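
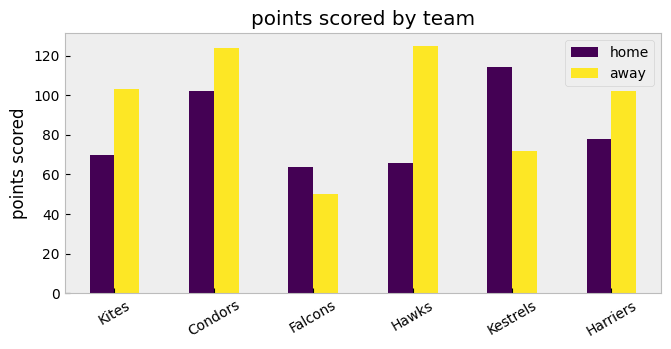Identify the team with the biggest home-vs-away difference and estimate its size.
Hawks: home ≈ 60, away ≈ 120 → gap ≈ 60. Next-largest (Kestrels) is only ≈ 40.

Hawks, ≈ 60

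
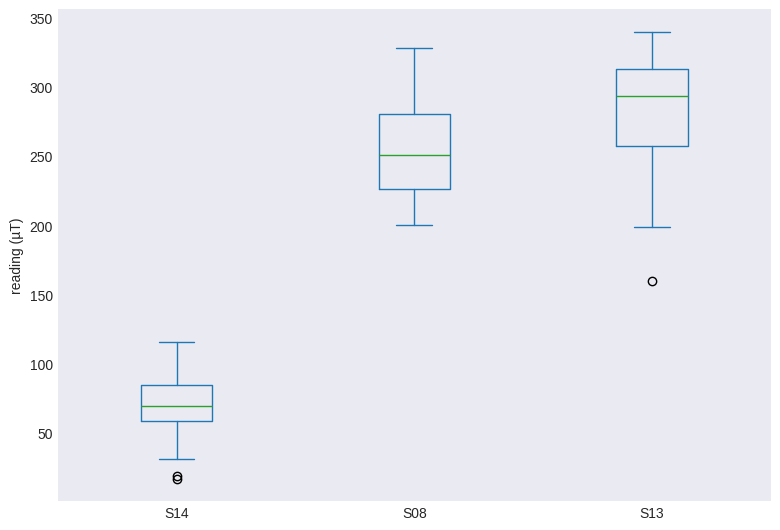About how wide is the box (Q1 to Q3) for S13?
≈ 60

Q3 ≈ 320, Q1 ≈ 260; IQR ≈ 60.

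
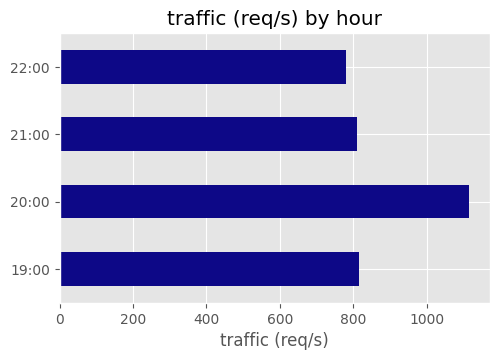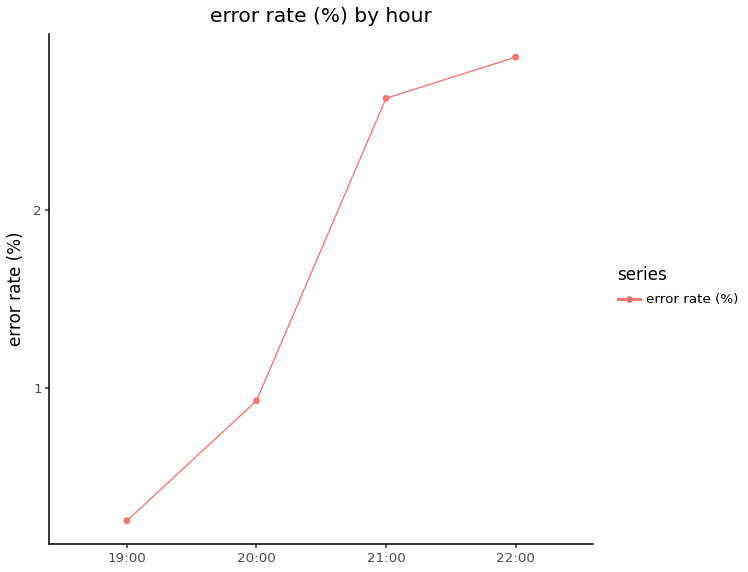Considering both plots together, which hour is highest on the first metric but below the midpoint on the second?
Chart 2 median error rate (%) ≈ 2; below-median hours: 19:00, 20:00. Among those, 20:00 has the highest traffic (req/s) (≈ 1200).

20:00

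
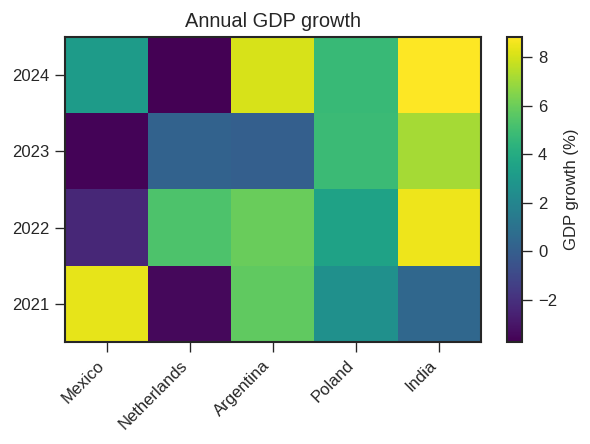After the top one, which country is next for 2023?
Top 3 for 2023: India ≈ 8, Poland ≈ 4, Netherlands ≈ 0.

Poland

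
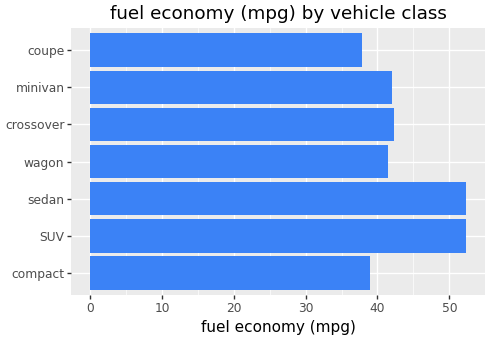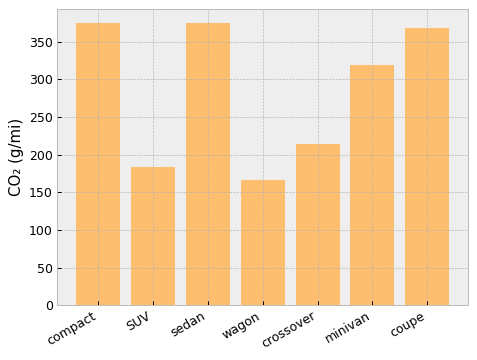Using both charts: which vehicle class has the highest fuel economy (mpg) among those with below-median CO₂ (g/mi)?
Chart 2 median CO₂ (g/mi) ≈ 300; below-median vehicle classes: SUV, wagon, crossover. Among those, SUV has the highest fuel economy (mpg) (≈ 50).

SUV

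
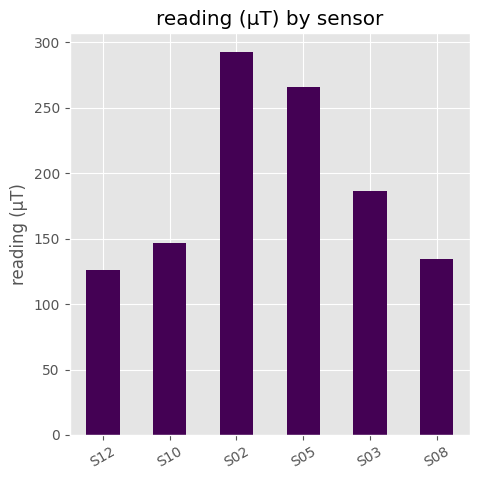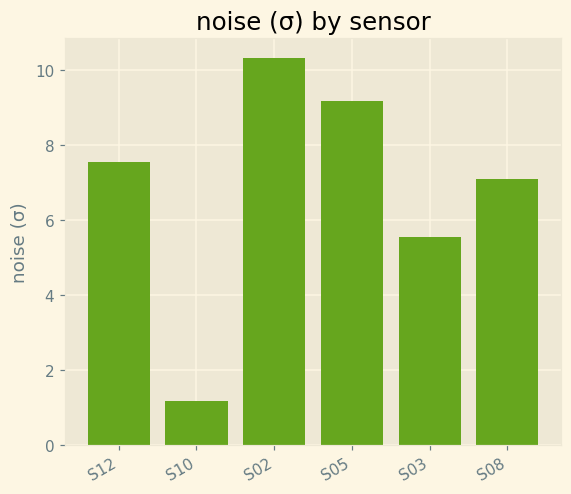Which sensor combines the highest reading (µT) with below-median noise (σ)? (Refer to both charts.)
Chart 2 median noise (σ) ≈ 7; below-median sensors: S10, S03, S08. Among those, S03 has the highest reading (µT) (≈ 200).

S03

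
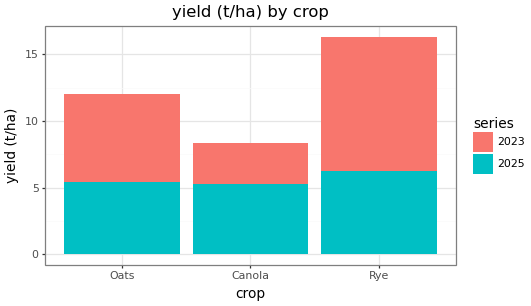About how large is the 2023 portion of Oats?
≈ 6

2023 top ≈ 12, bottom ≈ 6; segment ≈ 6.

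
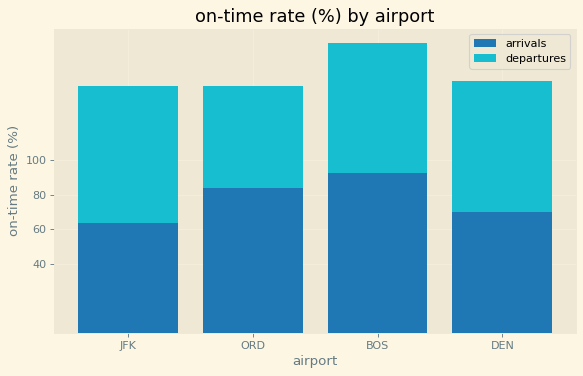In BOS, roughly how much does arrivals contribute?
arrivals top ≈ 100, bottom ≈ 0; segment ≈ 100.

≈ 100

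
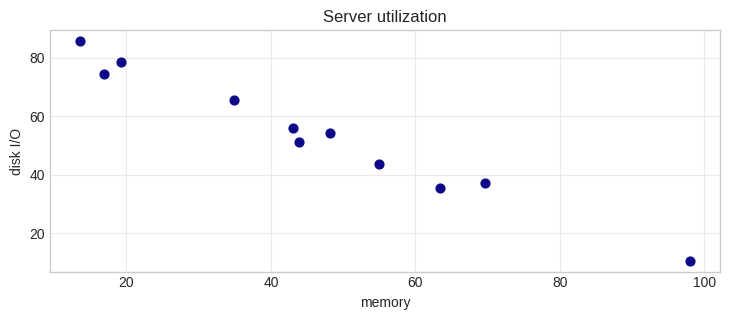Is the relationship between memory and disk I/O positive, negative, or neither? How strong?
Points are negatively correlated; strong (|r| ≈ 1.0).

negative, strong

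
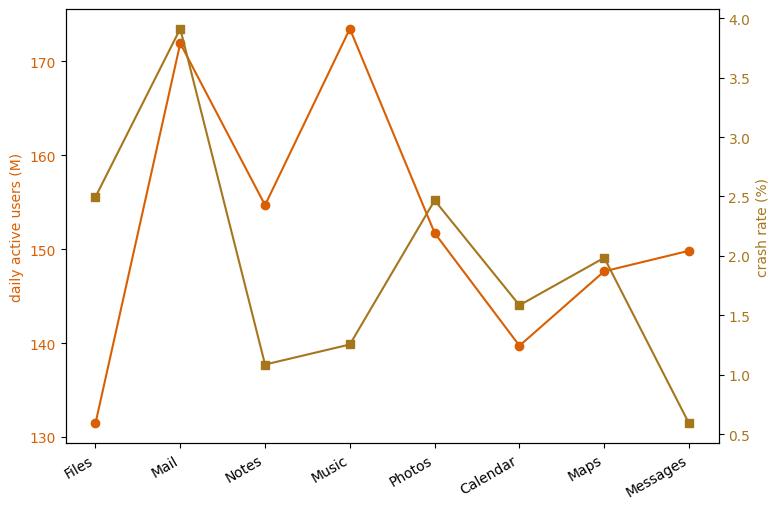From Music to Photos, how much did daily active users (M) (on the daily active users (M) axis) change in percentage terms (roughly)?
≈ -14.3%

Music ≈ 175, Photos ≈ 150; (150 − 175) / 175 ≈ -14.3%.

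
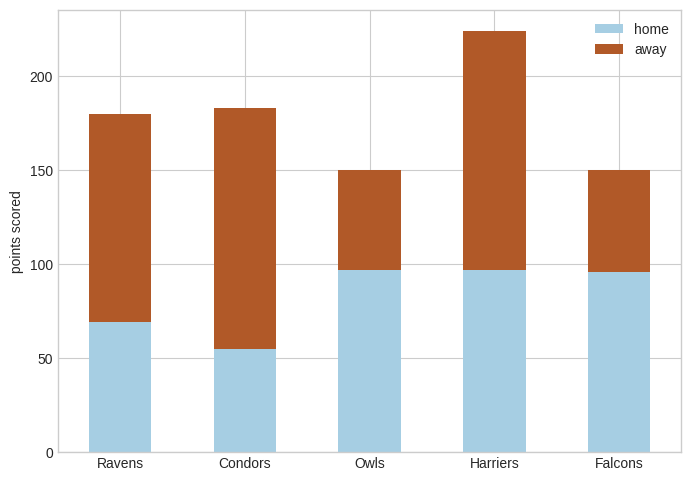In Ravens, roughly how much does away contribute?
≈ 120

away top ≈ 180, bottom ≈ 60; segment ≈ 120.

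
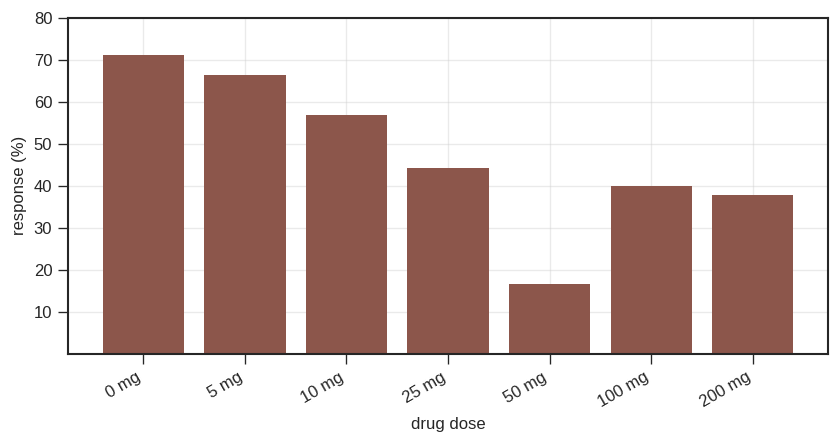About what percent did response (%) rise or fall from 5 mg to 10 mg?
≈ -14.3%

5 mg ≈ 70, 10 mg ≈ 60; (60 − 70) / 70 ≈ -14.3%.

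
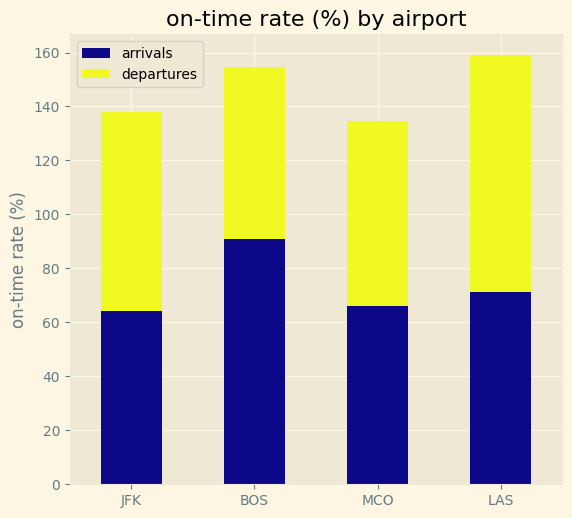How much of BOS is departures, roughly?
departures top ≈ 160, bottom ≈ 100; segment ≈ 60.

≈ 60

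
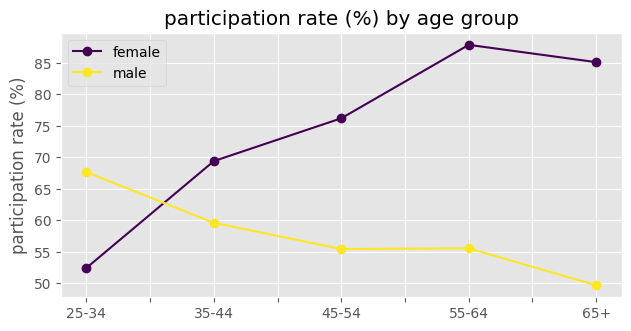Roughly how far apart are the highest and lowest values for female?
≈ 40

Max 55-64 ≈ 90, min 25-34 ≈ 50; range ≈ 40.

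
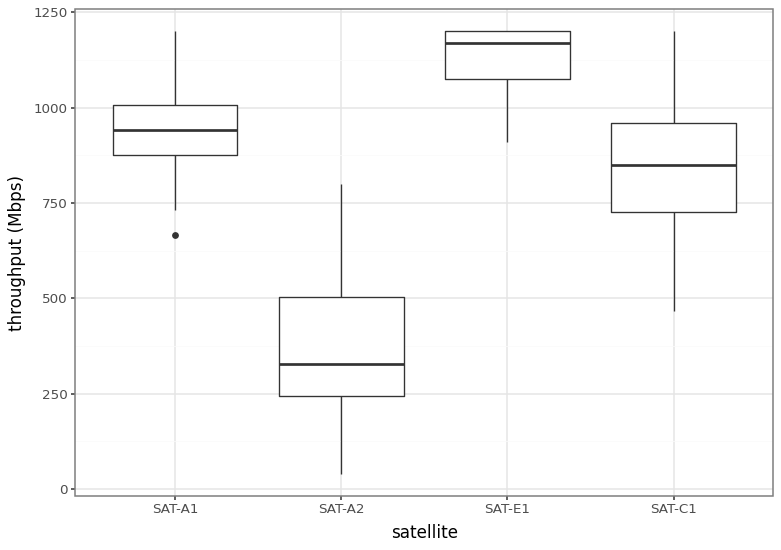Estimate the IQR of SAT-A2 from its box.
Q3 ≈ 500, Q1 ≈ 200; IQR ≈ 300.

≈ 300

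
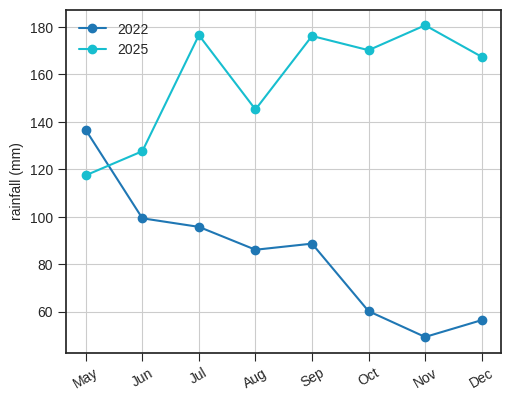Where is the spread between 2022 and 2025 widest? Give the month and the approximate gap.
Nov, ≈ 140 mm

Nov: 2022 ≈ 40, 2025 ≈ 180 → gap ≈ 140. Next-largest (Dec) is only ≈ 100.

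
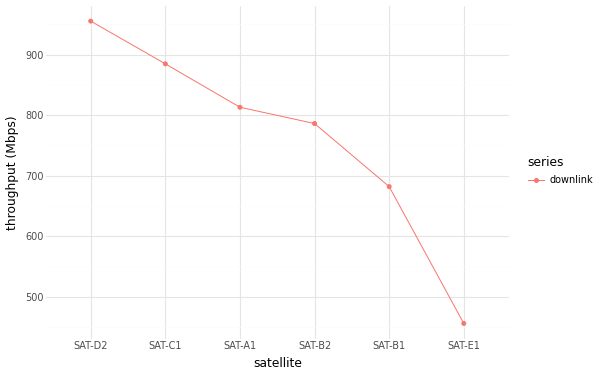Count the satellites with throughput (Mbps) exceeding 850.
2

Above 850: SAT-D2, SAT-C1.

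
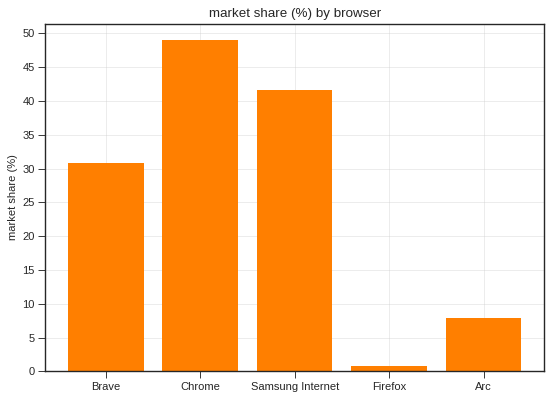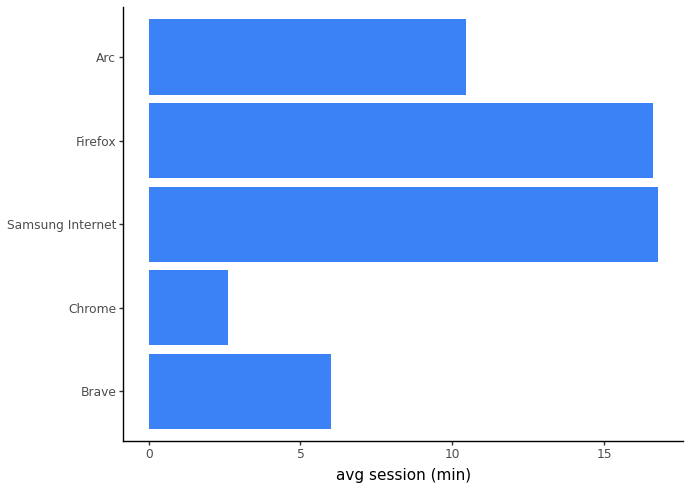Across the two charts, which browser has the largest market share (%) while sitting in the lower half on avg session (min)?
Chrome

Chart 2 median avg session (min) ≈ 10; below-median browsers: Brave, Chrome. Among those, Chrome has the highest market share (%) (≈ 50).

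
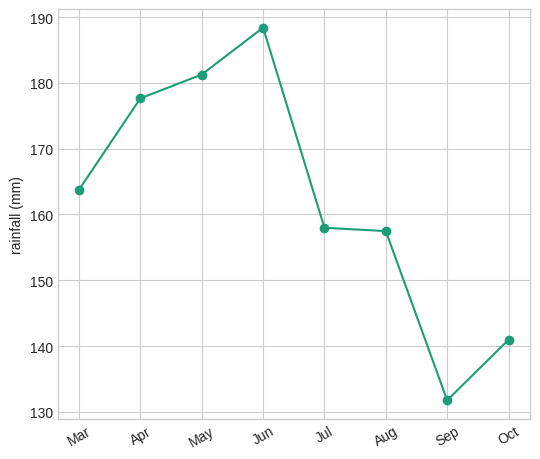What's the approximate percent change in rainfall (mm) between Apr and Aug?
≈ -13.9%

Apr ≈ 180, Aug ≈ 155; (155 − 180) / 180 ≈ -13.9%.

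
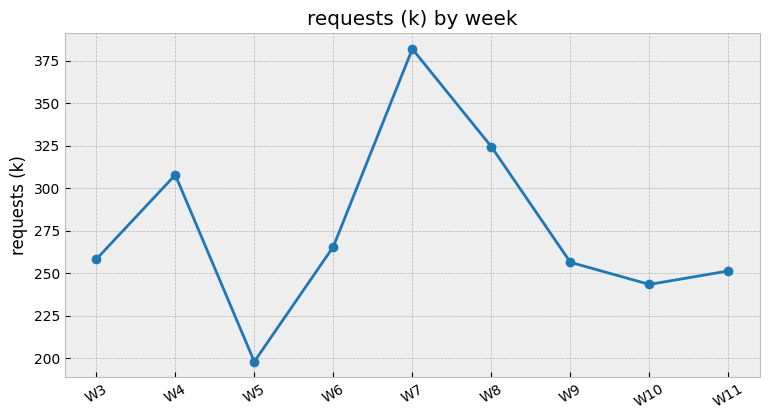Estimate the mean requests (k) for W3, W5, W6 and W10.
(260 + 200 + 260 + 240) / 4 ≈ 240.

≈ 240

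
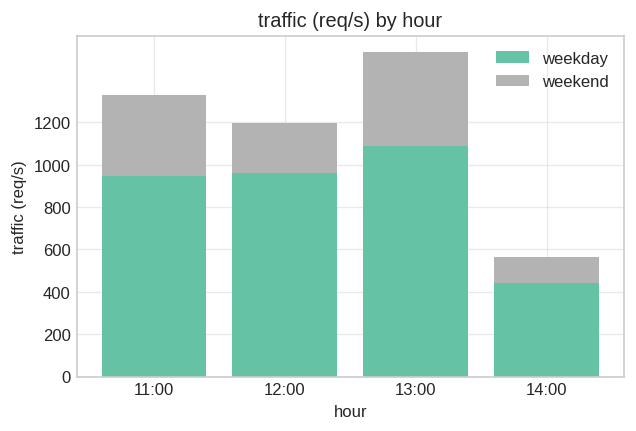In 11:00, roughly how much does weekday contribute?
weekday top ≈ 1000, bottom ≈ 0; segment ≈ 1000.

≈ 1000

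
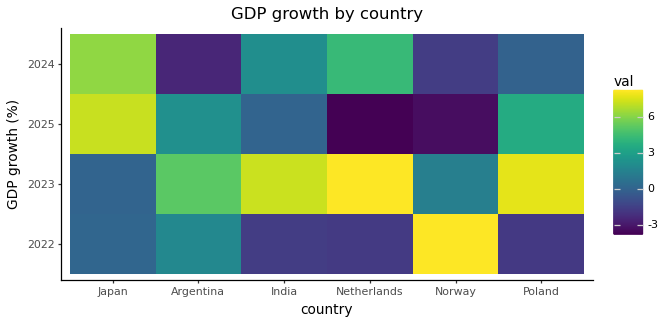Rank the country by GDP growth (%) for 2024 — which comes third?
Top 4 for 2024: Japan ≈ 6, Netherlands ≈ 4, India ≈ 2, Poland ≈ 0.

India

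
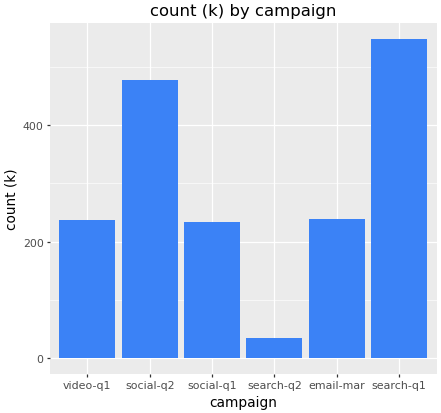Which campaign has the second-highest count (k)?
social-q2

Top 3: search-q1 ≈ 550, social-q2 ≈ 500, email-mar ≈ 250.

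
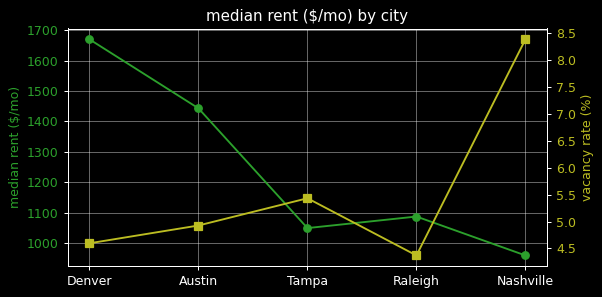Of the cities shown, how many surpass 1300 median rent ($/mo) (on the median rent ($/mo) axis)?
2

Above 1300: Denver, Austin.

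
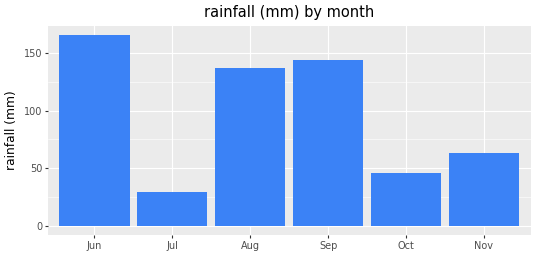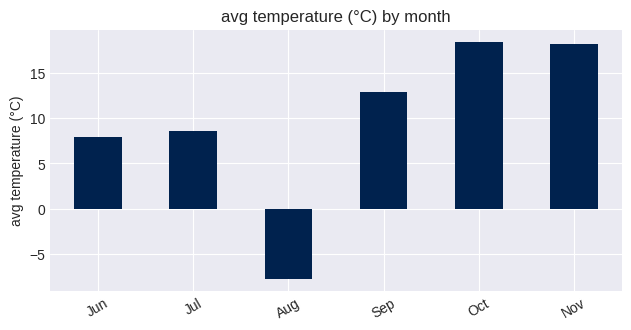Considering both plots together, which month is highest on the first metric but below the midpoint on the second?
Chart 2 median avg temperature (°C) ≈ 10; below-median months: Jun, Jul, Aug. Among those, Jun has the highest rainfall (mm) (≈ 160).

Jun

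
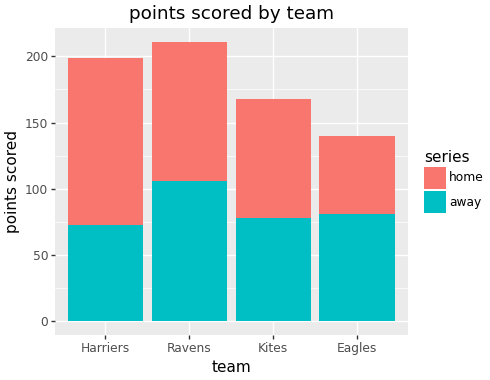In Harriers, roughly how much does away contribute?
away top ≈ 80, bottom ≈ 0; segment ≈ 80.

≈ 80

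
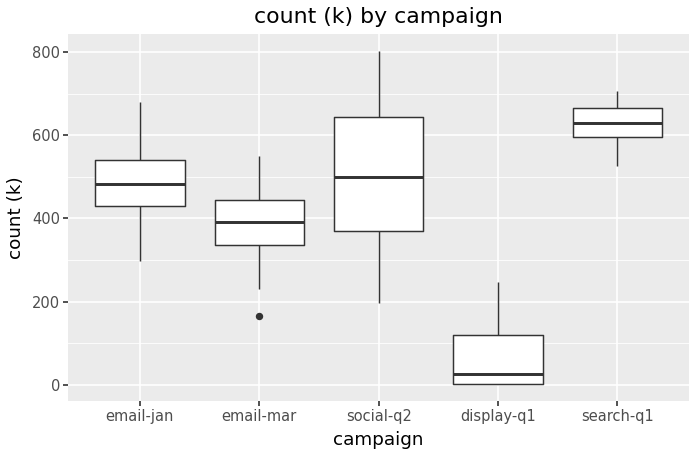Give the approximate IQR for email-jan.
≈ 100

Q3 ≈ 550, Q1 ≈ 450; IQR ≈ 100.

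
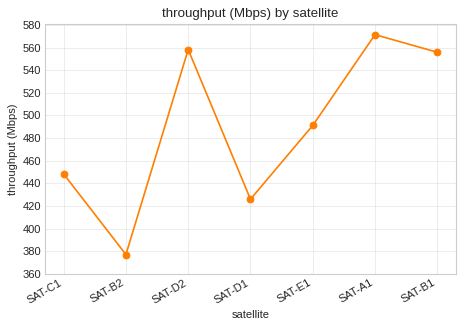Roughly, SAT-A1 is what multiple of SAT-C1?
≈ 1.32×

SAT-A1 ≈ 580, SAT-C1 ≈ 440; 580/440 ≈ 1.32.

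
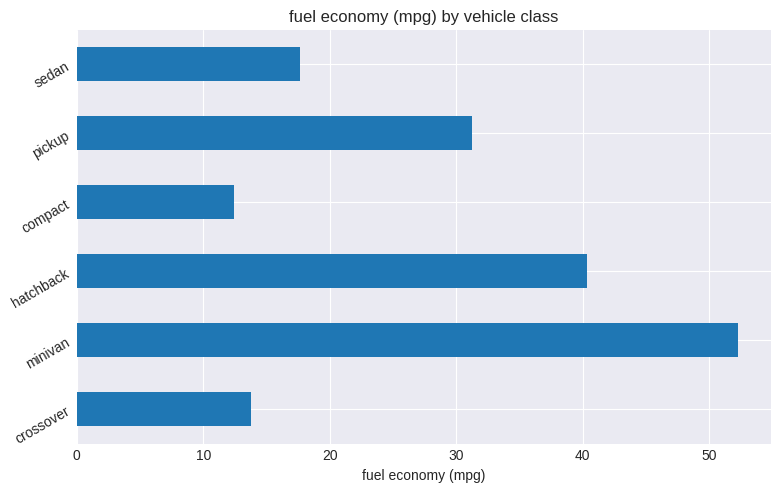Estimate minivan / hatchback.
≈ 1.25×

minivan ≈ 50, hatchback ≈ 40; 50/40 ≈ 1.25.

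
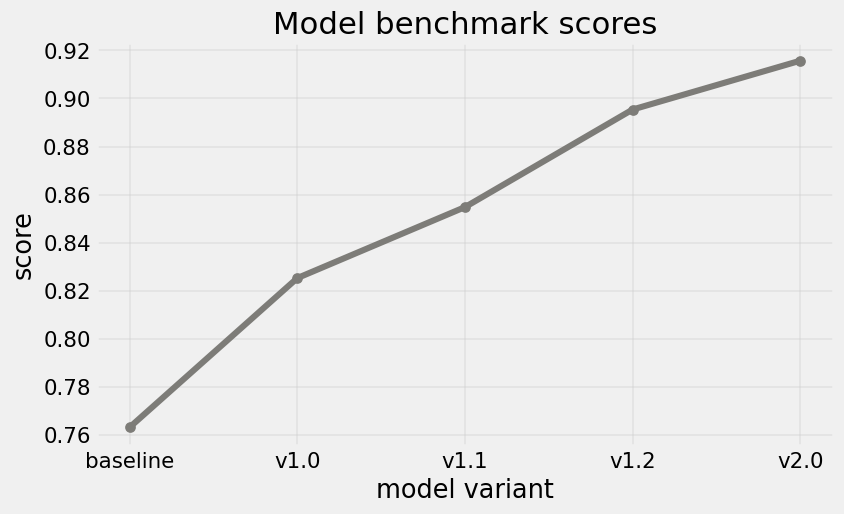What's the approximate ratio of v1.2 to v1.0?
≈ 1.1×

v1.2 ≈ 0.90, v1.0 ≈ 0.82; 0.90/0.82 ≈ 1.1.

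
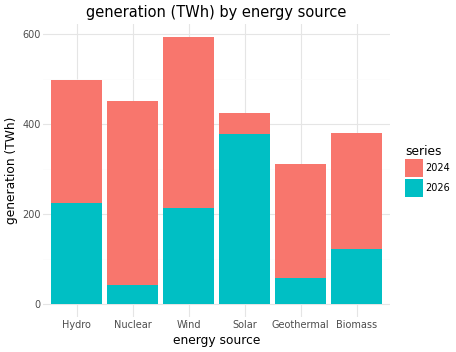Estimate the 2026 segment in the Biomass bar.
≈ 100

2026 top ≈ 100, bottom ≈ 0; segment ≈ 100.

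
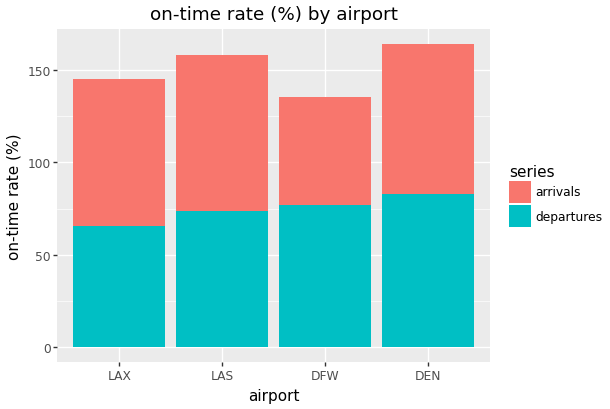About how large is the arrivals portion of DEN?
≈ 80

arrivals top ≈ 160, bottom ≈ 80; segment ≈ 80.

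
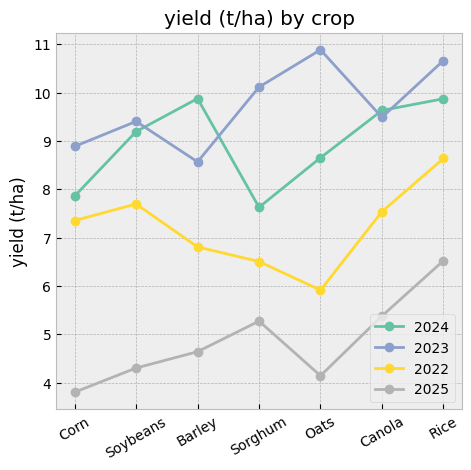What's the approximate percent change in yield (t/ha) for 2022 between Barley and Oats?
Barley ≈ 7, Oats ≈ 6; (6 − 7) / 7 ≈ -14.3%.

≈ -14.3%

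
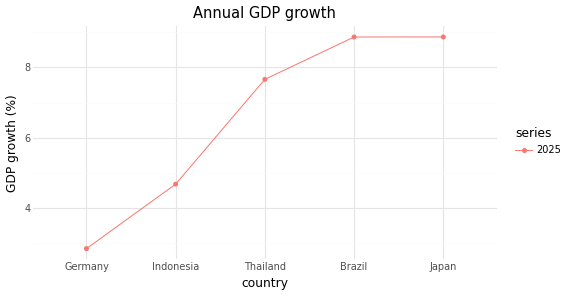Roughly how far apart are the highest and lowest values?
Max Japan ≈ 9, min Germany ≈ 3; range ≈ 6.

≈ 6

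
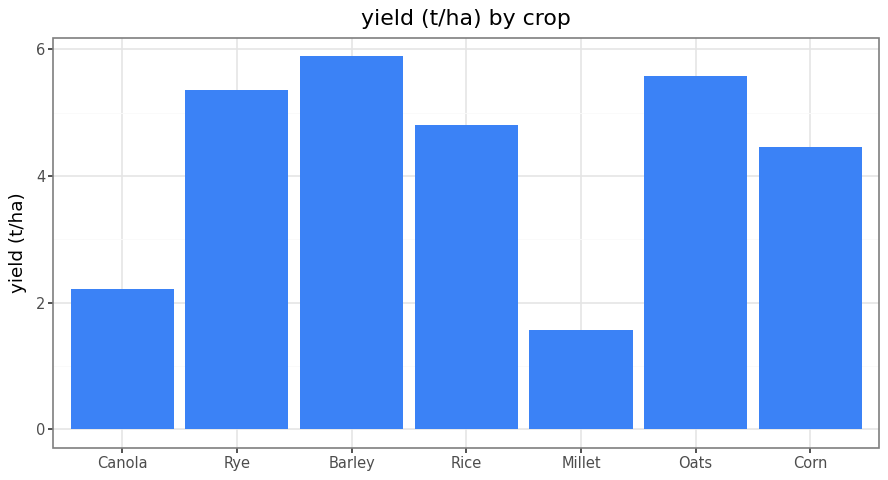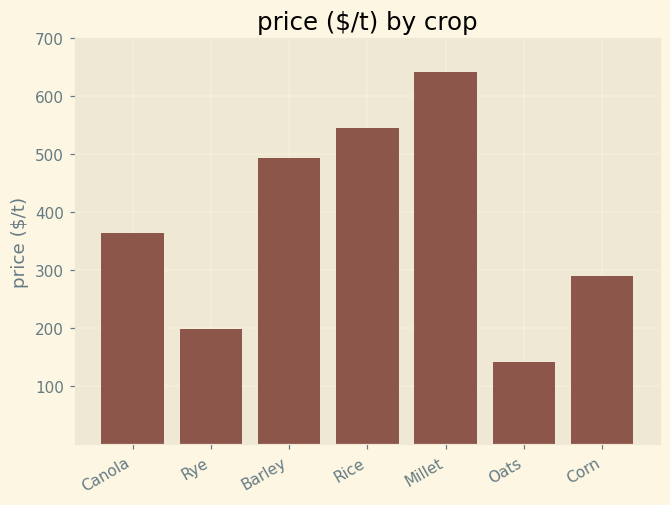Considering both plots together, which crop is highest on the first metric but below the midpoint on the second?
Chart 2 median price ($/t) ≈ 400; below-median crops: Rye, Oats, Corn. Among those, Oats has the highest yield (t/ha) (≈ 6).

Oats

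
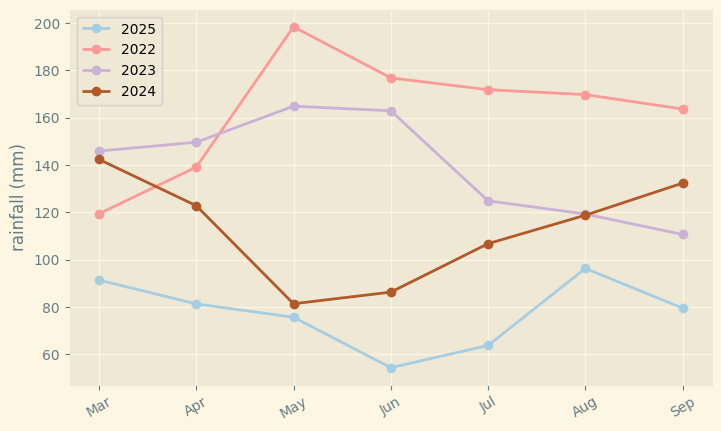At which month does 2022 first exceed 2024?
Mar: 2022 ≈ 120 vs 2024 ≈ 140 (not yet); Apr: 2022 ≈ 140 vs 2024 ≈ 120 (first crossover).

Apr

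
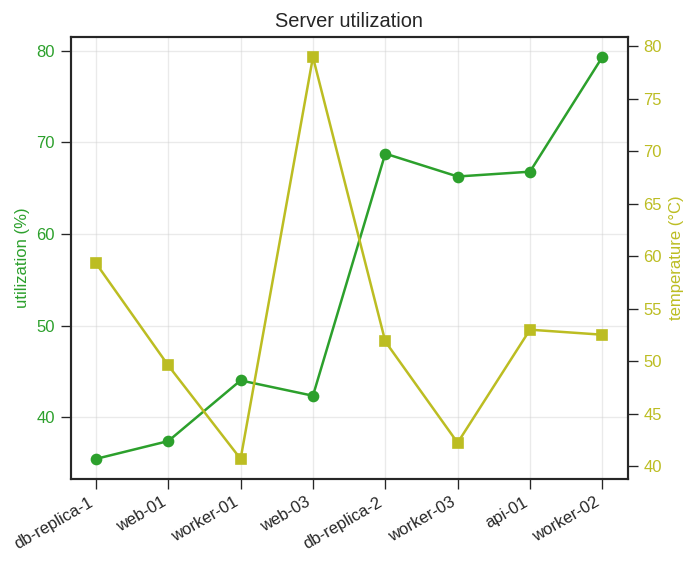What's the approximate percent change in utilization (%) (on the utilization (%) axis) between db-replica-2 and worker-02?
db-replica-2 ≈ 70, worker-02 ≈ 80; (80 − 70) / 70 ≈ +14.3%.

≈ +14.3%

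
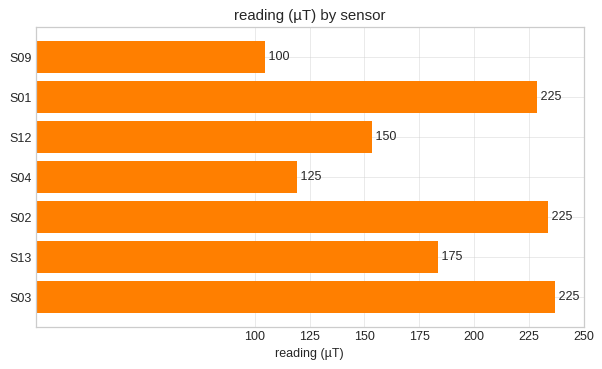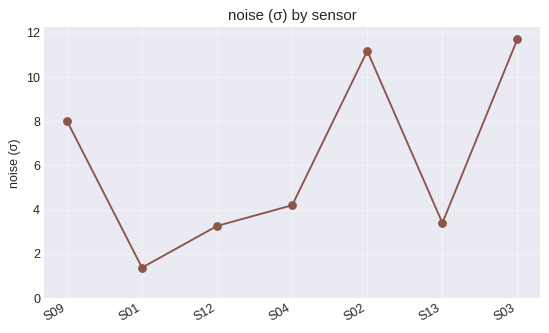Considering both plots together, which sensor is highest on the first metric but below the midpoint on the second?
S01

Chart 2 median noise (σ) ≈ 4; below-median sensors: S01, S12, S13. Among those, S01 has the highest reading (µT) (≈ 225).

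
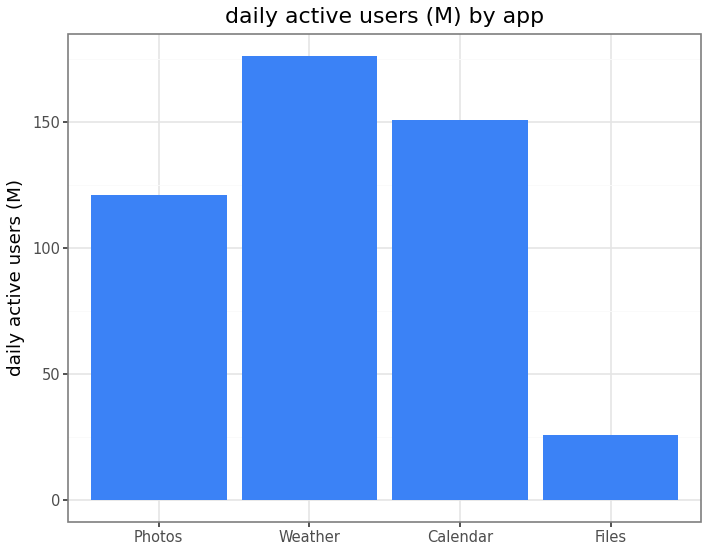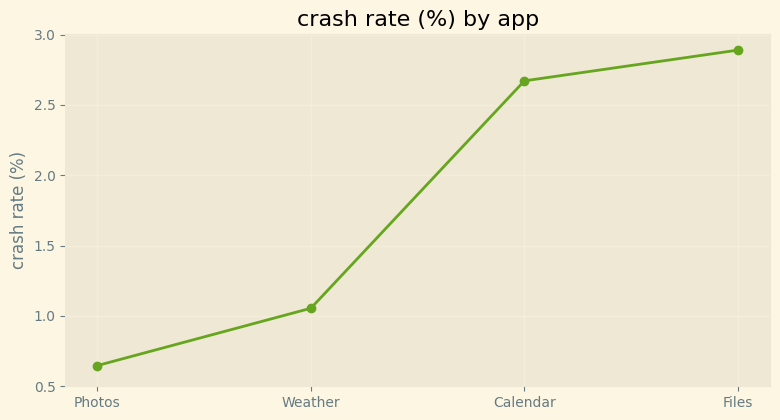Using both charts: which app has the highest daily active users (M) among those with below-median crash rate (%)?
Chart 2 median crash rate (%) ≈ 2; below-median apps: Photos, Weather. Among those, Weather has the highest daily active users (M) (≈ 180).

Weather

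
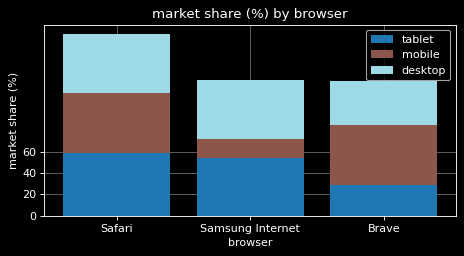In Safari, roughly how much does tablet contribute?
tablet top ≈ 60, bottom ≈ 0; segment ≈ 60.

≈ 60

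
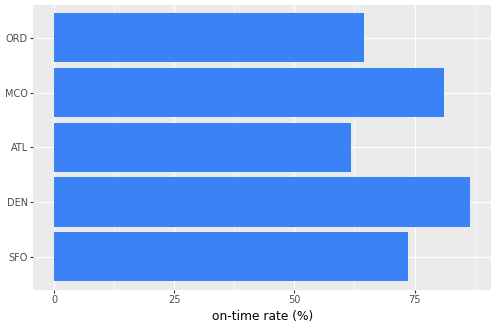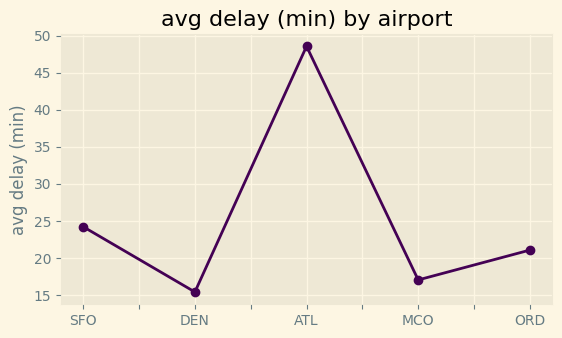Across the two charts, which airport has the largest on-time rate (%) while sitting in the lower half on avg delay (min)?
Chart 2 median avg delay (min) ≈ 20; below-median airports: DEN, MCO. Among those, DEN has the highest on-time rate (%) (≈ 90).

DEN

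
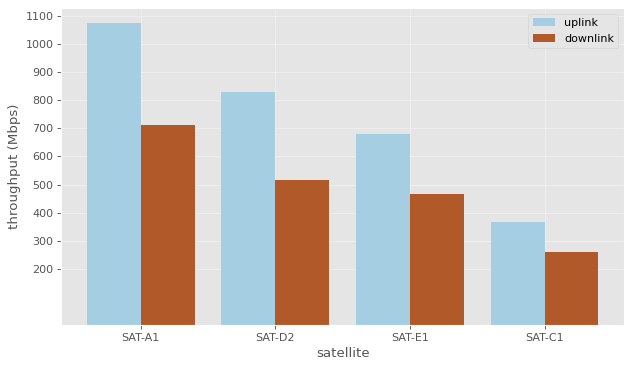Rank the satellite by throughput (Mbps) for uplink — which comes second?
Top 3 for uplink: SAT-A1 ≈ 1100, SAT-D2 ≈ 800, SAT-E1 ≈ 700.

SAT-D2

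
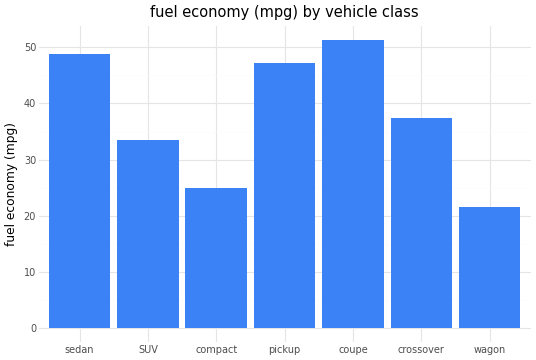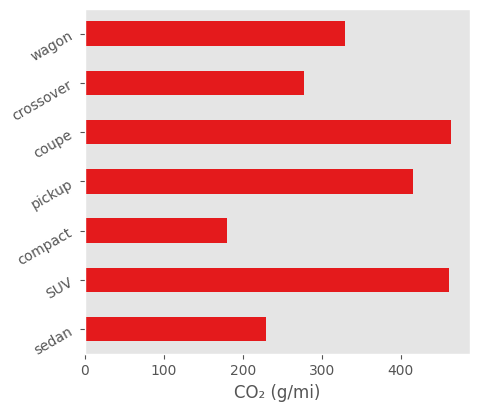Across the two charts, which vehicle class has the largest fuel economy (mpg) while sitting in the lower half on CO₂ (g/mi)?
sedan

Chart 2 median CO₂ (g/mi) ≈ 350; below-median vehicle classes: sedan, compact, crossover. Among those, sedan has the highest fuel economy (mpg) (≈ 50).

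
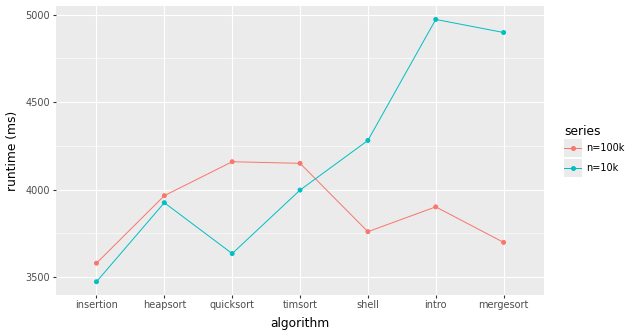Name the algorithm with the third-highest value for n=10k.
shell

Top 4 for n=10k: intro ≈ 5000, mergesort ≈ 4800, shell ≈ 4200, timsort ≈ 4000.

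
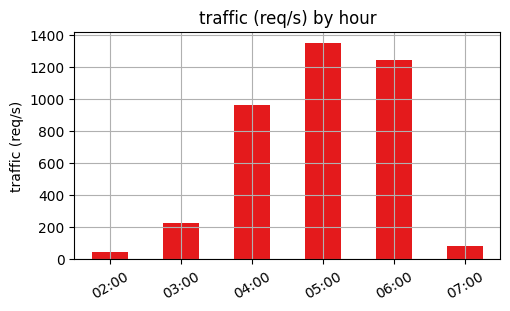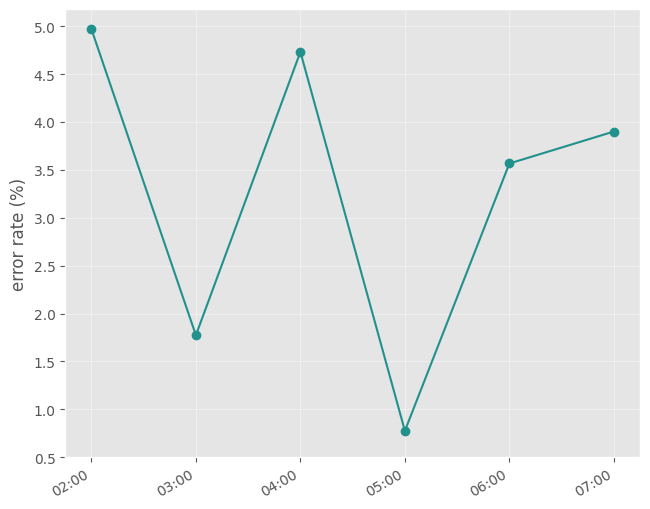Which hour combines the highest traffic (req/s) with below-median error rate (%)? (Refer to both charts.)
Chart 2 median error rate (%) ≈ 3.5; below-median hours: 03:00, 05:00, 06:00. Among those, 05:00 has the highest traffic (req/s) (≈ 1400).

05:00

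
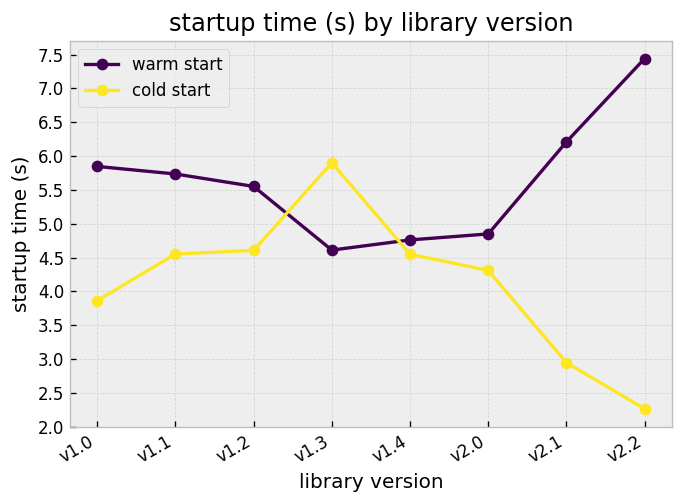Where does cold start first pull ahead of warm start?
v1.2: cold start ≈ 4.5 vs warm start ≈ 5.5 (not yet); v1.3: cold start ≈ 6.0 vs warm start ≈ 4.5 (first crossover).

v1.3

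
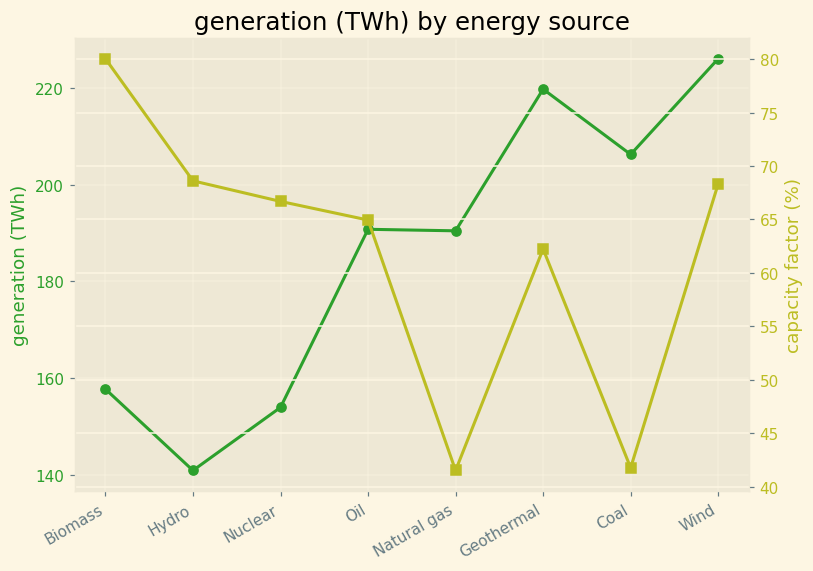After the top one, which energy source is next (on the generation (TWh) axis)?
Geothermal

Top 3 (on the generation (TWh) axis): Wind ≈ 230, Geothermal ≈ 220, Coal ≈ 210.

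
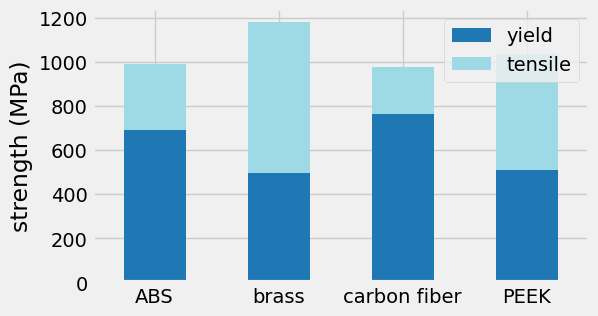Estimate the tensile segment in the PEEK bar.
tensile top ≈ 1000, bottom ≈ 500; segment ≈ 500.

≈ 500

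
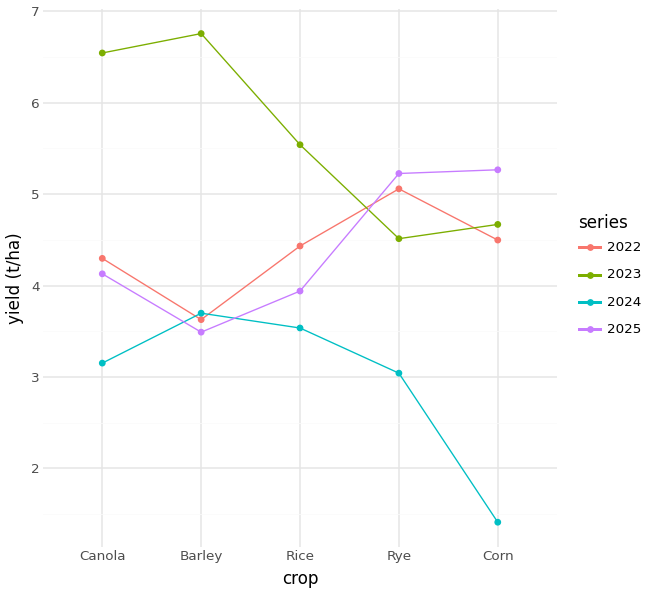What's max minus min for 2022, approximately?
≈ 1.5

Max Rye ≈ 5.0, min Barley ≈ 3.5; range ≈ 1.5.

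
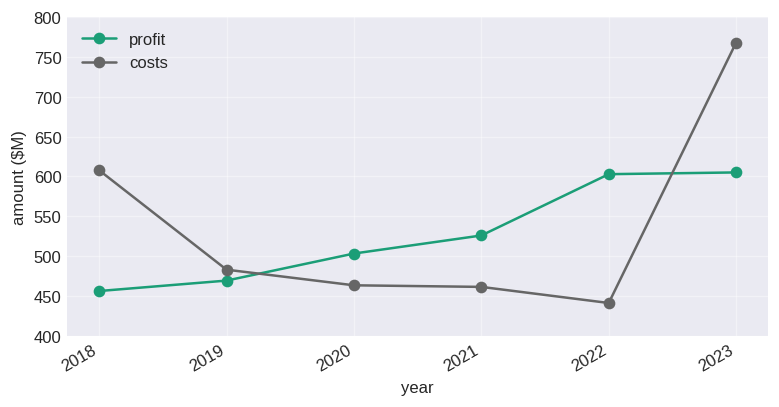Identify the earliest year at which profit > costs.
2020

2019: profit ≈ 450 vs costs ≈ 500 (not yet); 2020: profit ≈ 500 vs costs ≈ 450 (first crossover).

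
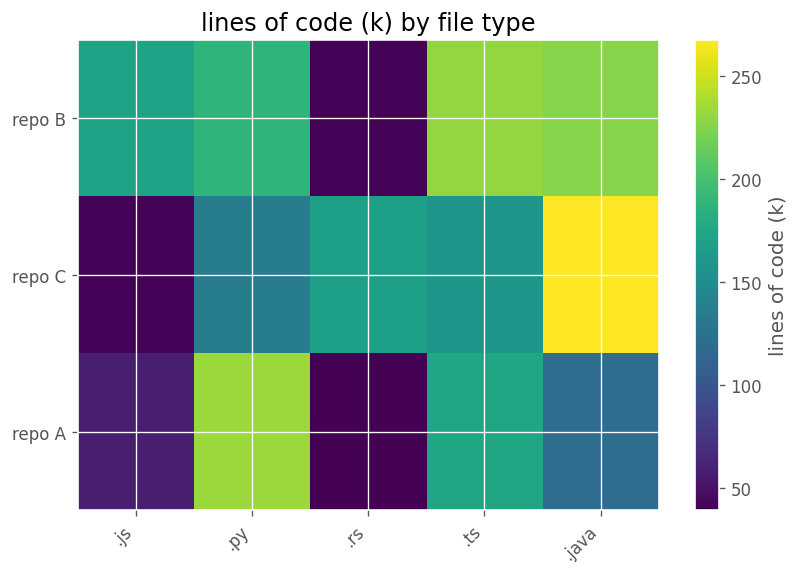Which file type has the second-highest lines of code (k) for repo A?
Top 3 for repo A: .py ≈ 240, .ts ≈ 180, .java ≈ 120.

.ts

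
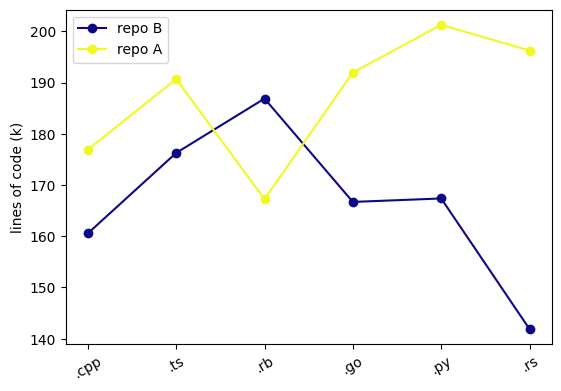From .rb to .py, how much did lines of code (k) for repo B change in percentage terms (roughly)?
≈ -10.8%

.rb ≈ 185, .py ≈ 165; (165 − 185) / 185 ≈ -10.8%.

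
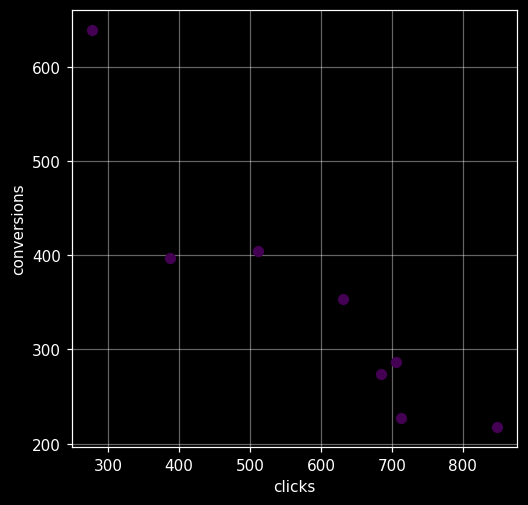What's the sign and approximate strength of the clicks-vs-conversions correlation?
Points are negatively correlated; strong (|r| ≈ 0.9).

negative, strong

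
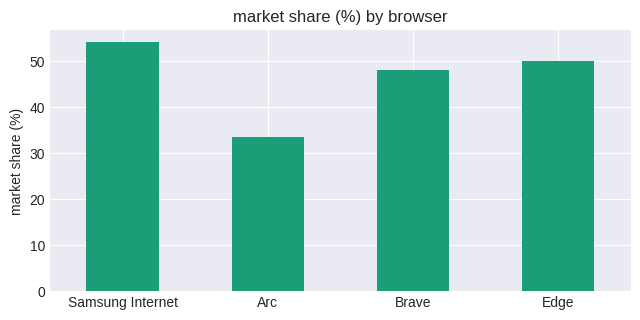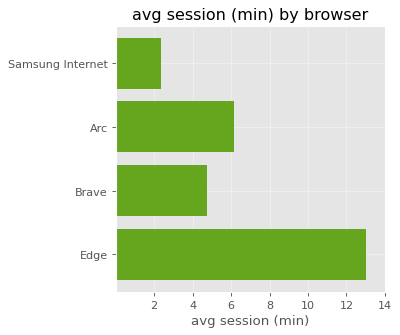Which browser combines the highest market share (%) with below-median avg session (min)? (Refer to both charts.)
Samsung Internet

Chart 2 median avg session (min) ≈ 6; below-median browsers: Samsung Internet, Brave. Among those, Samsung Internet has the highest market share (%) (≈ 55).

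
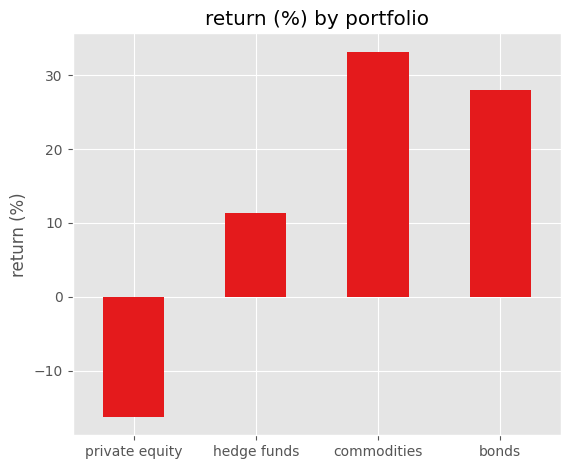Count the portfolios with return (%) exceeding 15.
Above 15: commodities, bonds.

2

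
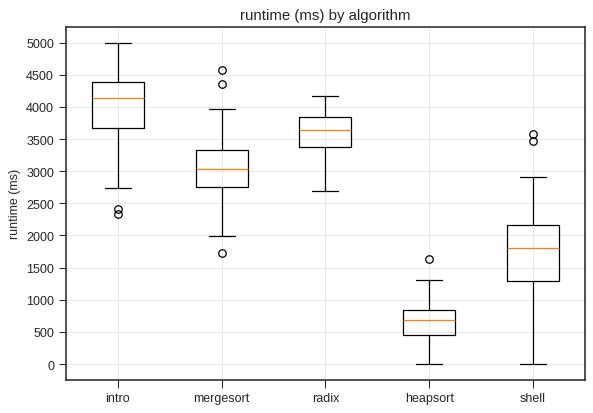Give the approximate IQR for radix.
≈ 500

Q3 ≈ 4000, Q1 ≈ 3500; IQR ≈ 500.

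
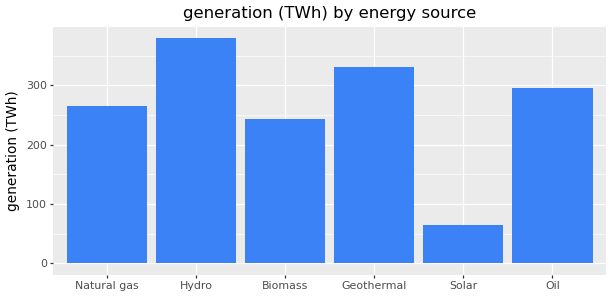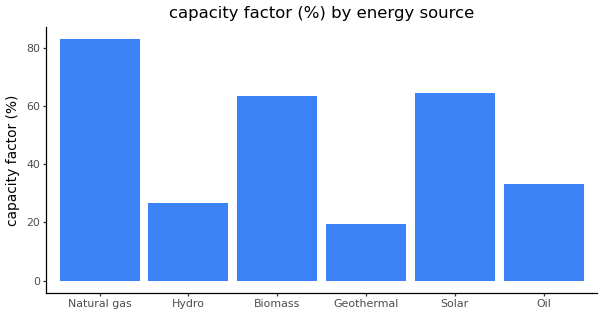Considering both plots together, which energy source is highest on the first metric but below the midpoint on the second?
Hydro

Chart 2 median capacity factor (%) ≈ 50; below-median energy sources: Hydro, Geothermal, Oil. Among those, Hydro has the highest generation (TWh) (≈ 400).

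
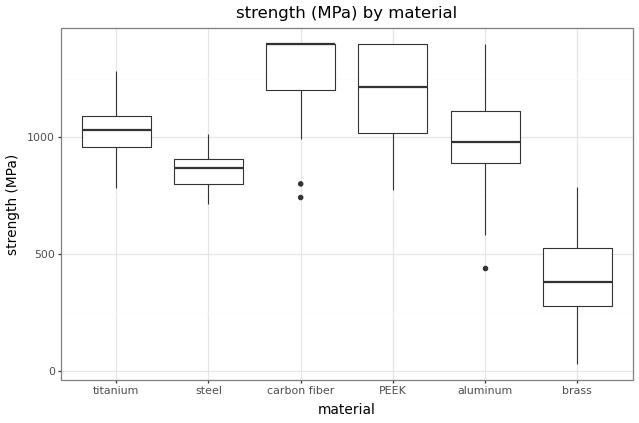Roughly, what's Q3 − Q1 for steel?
Q3 ≈ 900, Q1 ≈ 800; IQR ≈ 100.

≈ 100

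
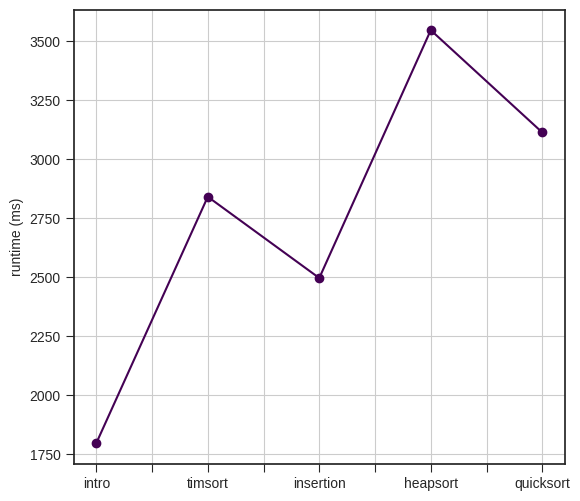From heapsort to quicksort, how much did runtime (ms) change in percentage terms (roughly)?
heapsort ≈ 3600, quicksort ≈ 3200; (3200 − 3600) / 3600 ≈ -11.1%.

≈ -11.1%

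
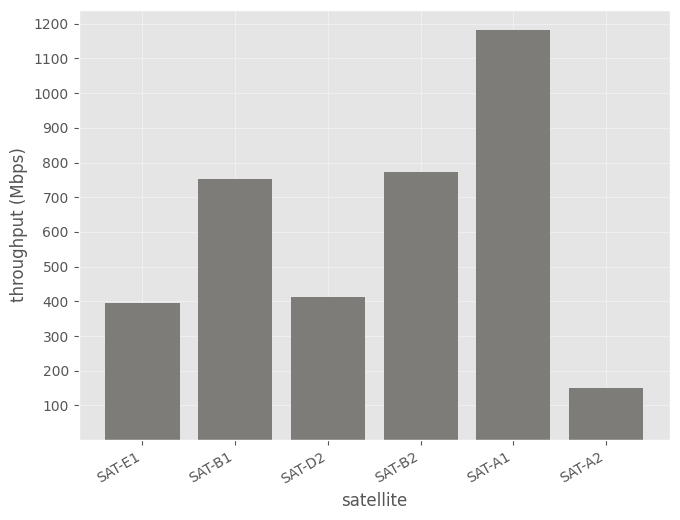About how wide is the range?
Max SAT-A1 ≈ 1200, min SAT-A2 ≈ 200; range ≈ 1000.

≈ 1000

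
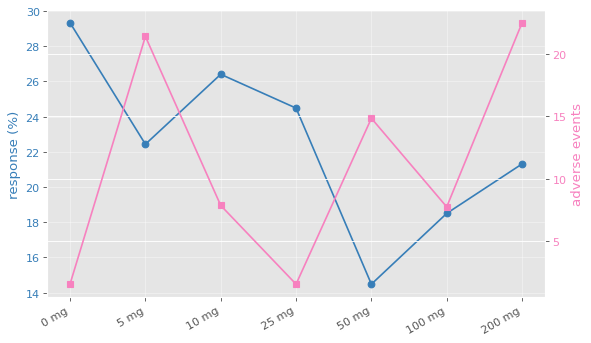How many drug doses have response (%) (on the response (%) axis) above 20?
Above 20: 0 mg, 5 mg, 10 mg, 25 mg, 200 mg.

5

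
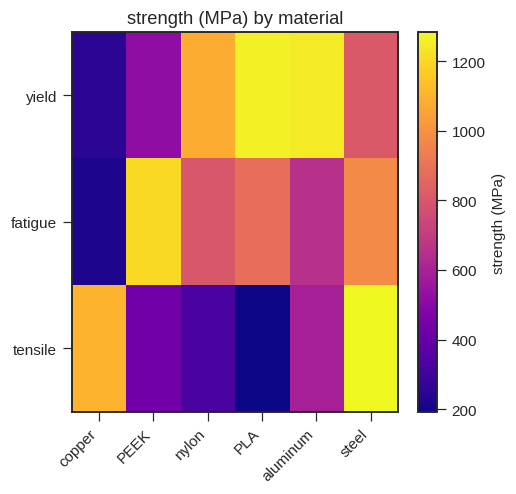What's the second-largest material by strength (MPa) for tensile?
copper

Top 3 for tensile: steel ≈ 1300, copper ≈ 1100, aluminum ≈ 600.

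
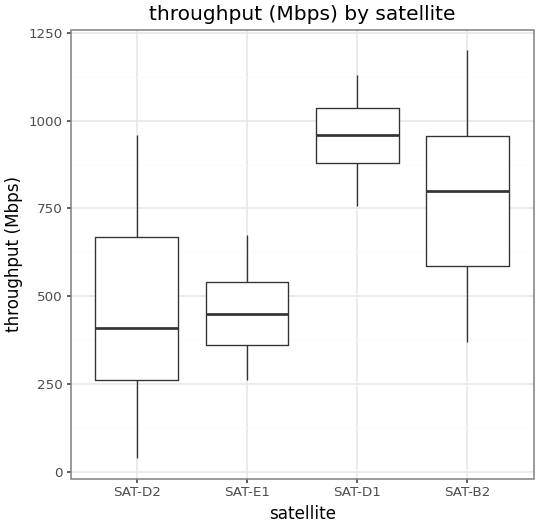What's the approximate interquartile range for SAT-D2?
Q3 ≈ 650, Q1 ≈ 250; IQR ≈ 400.

≈ 400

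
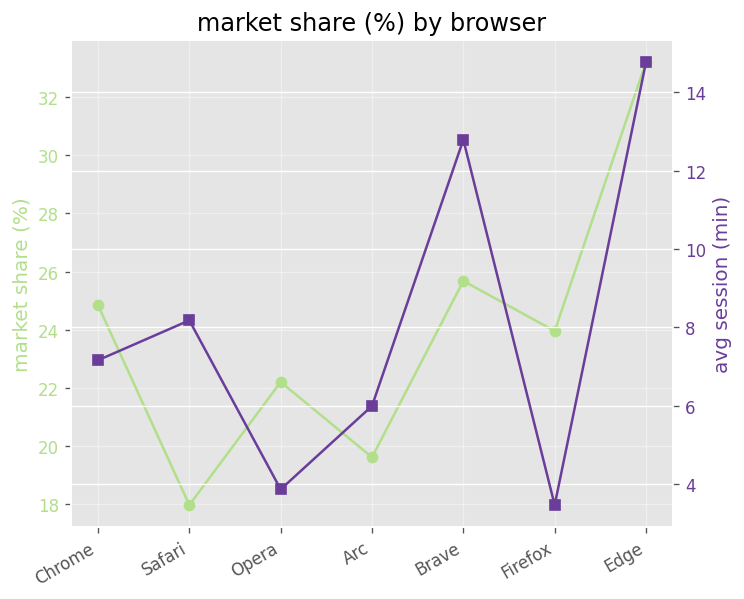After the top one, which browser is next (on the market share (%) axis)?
Top 3 (on the market share (%) axis): Edge ≈ 34, Brave ≈ 26, Chrome ≈ 24.

Brave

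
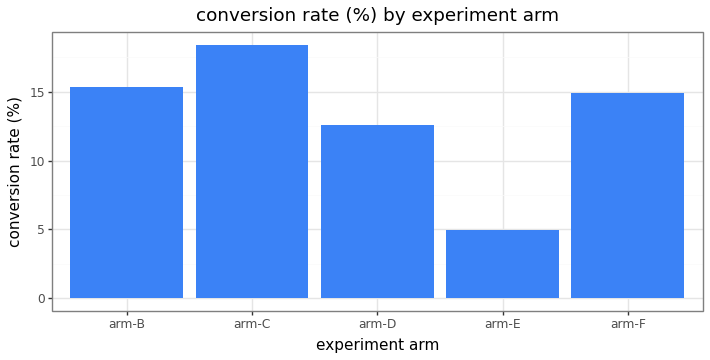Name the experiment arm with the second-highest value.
arm-B

Top 3: arm-C ≈ 18, arm-B ≈ 16, arm-F ≈ 14.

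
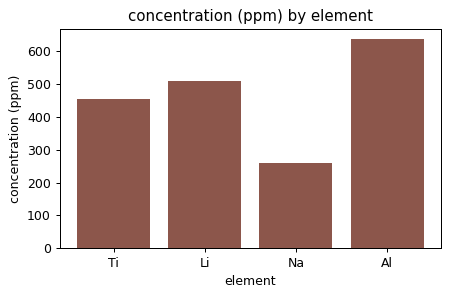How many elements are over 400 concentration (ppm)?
3

Above 400: Ti, Li, Al.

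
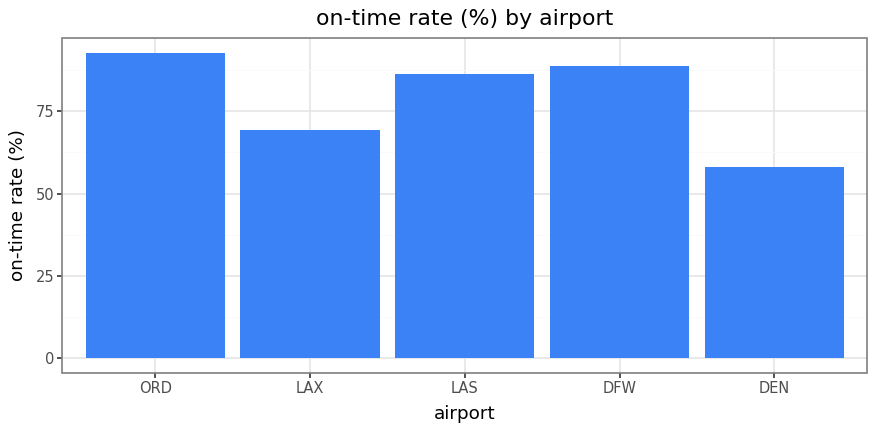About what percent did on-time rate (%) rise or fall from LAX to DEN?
≈ -14.3%

LAX ≈ 70, DEN ≈ 60; (60 − 70) / 70 ≈ -14.3%.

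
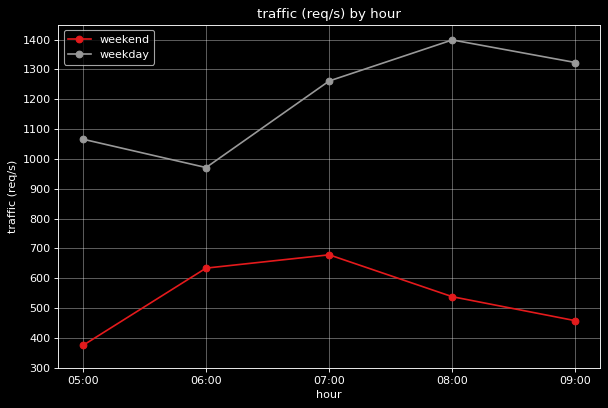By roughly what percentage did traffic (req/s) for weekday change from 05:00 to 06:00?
05:00 ≈ 1100, 06:00 ≈ 1000; (1000 − 1100) / 1100 ≈ -9.1%.

≈ -9.1%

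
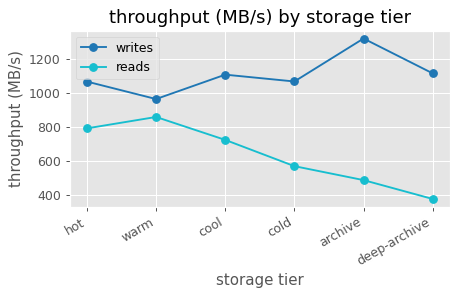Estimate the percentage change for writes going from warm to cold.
≈ +10%

warm ≈ 1000, cold ≈ 1100; (1100 − 1000) / 1000 ≈ +10%.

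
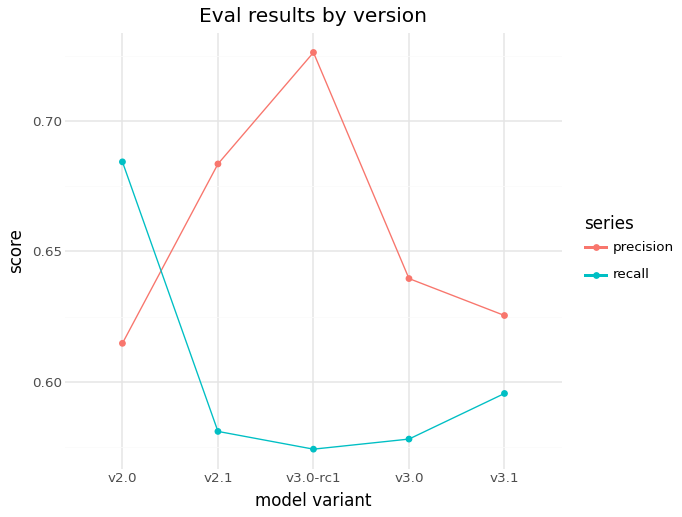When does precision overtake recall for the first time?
v2.1

v2.0: precision ≈ 0.62 vs recall ≈ 0.68 (not yet); v2.1: precision ≈ 0.68 vs recall ≈ 0.58 (first crossover).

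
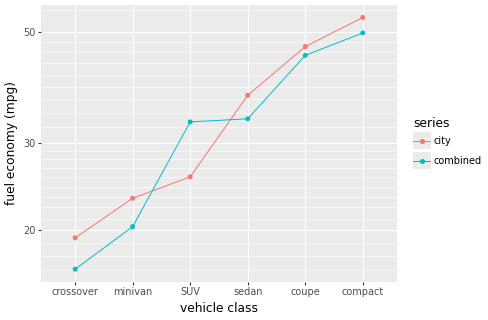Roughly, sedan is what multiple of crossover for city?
≈ 1.75×

sedan ≈ 35, crossover ≈ 20; 35/20 ≈ 1.75.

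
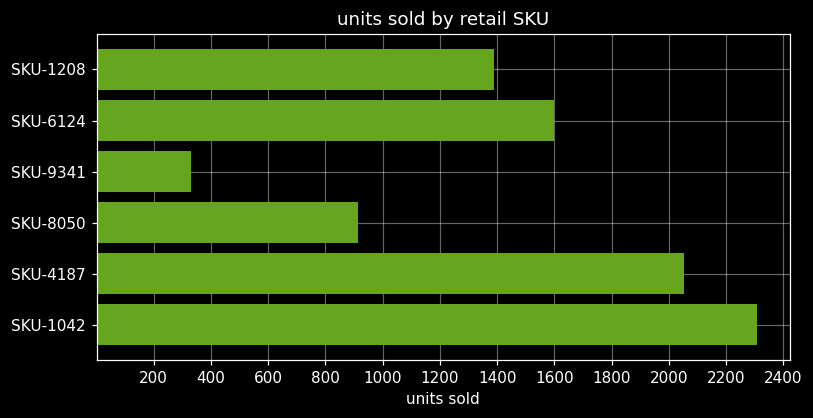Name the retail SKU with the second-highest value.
Top 3: SKU-1042 ≈ 2400, SKU-4187 ≈ 2000, SKU-6124 ≈ 1600.

SKU-4187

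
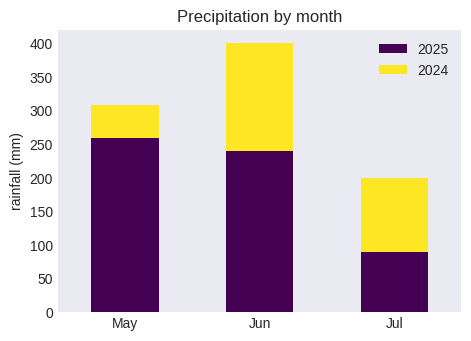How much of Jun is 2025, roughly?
≈ 250

2025 top ≈ 250, bottom ≈ 0; segment ≈ 250.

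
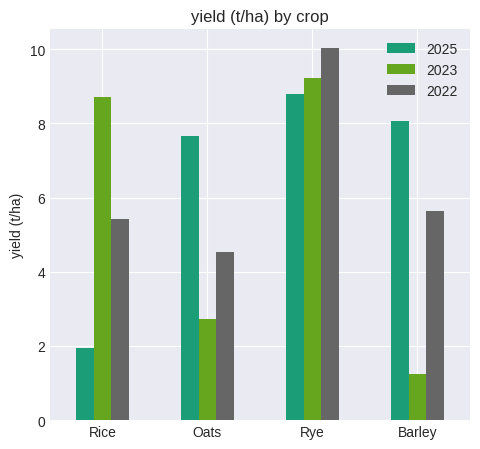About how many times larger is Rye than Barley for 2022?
Rye ≈ 10, Barley ≈ 6; 10/6 ≈ 1.67.

≈ 1.67×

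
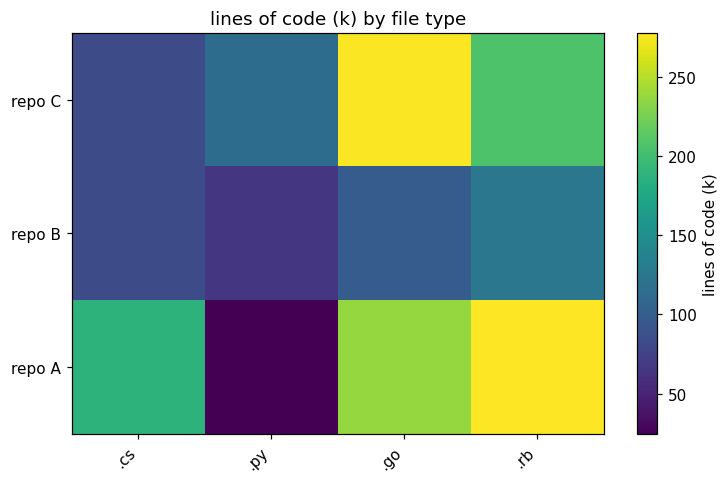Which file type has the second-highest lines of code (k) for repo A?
.go

Top 3 for repo A: .rb ≈ 275, .go ≈ 250, .cs ≈ 200.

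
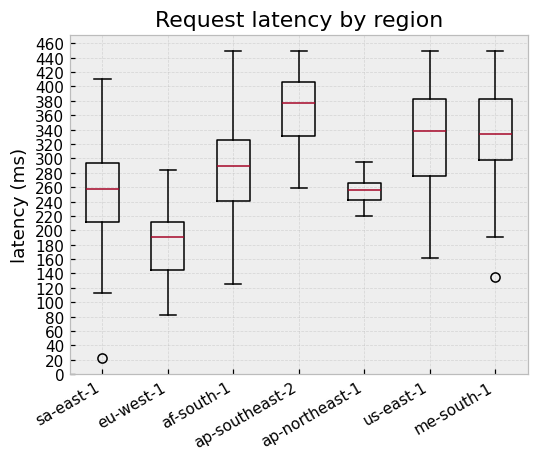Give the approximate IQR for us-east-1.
Q3 ≈ 380, Q1 ≈ 280; IQR ≈ 100.

≈ 100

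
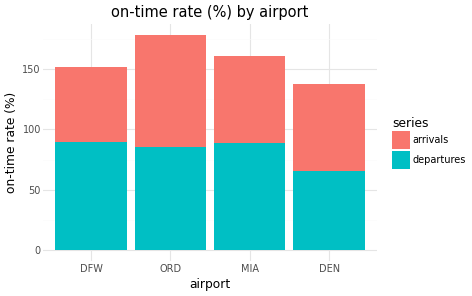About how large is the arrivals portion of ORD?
≈ 100

arrivals top ≈ 180, bottom ≈ 80; segment ≈ 100.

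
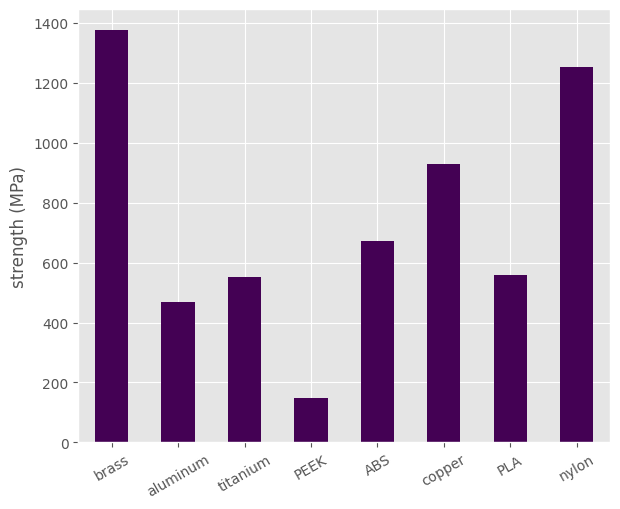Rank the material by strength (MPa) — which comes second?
nylon

Top 3: brass ≈ 1400, nylon ≈ 1200, copper ≈ 1000.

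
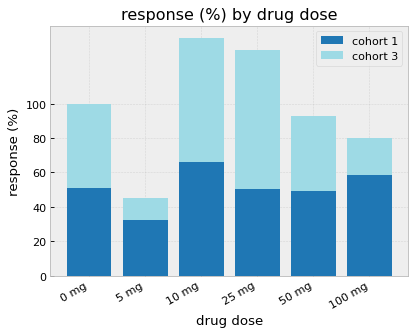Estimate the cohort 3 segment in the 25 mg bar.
≈ 80

cohort 3 top ≈ 140, bottom ≈ 60; segment ≈ 80.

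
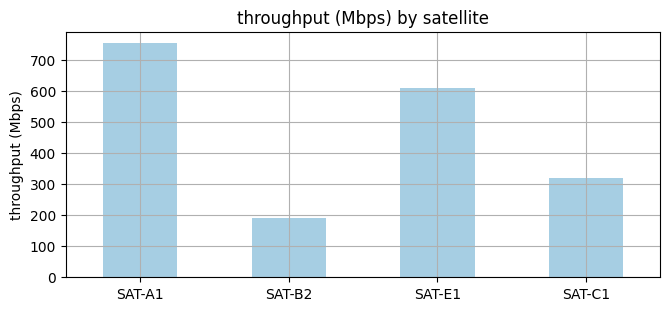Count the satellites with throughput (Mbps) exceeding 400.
2

Above 400: SAT-A1, SAT-E1.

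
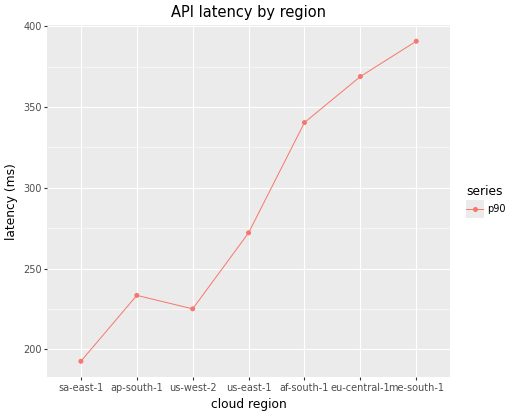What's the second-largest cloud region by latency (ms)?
eu-central-1

Top 3: me-south-1 ≈ 400, eu-central-1 ≈ 360, af-south-1 ≈ 340.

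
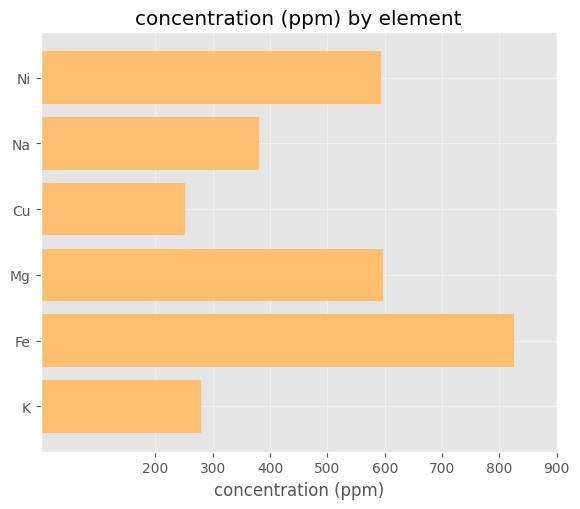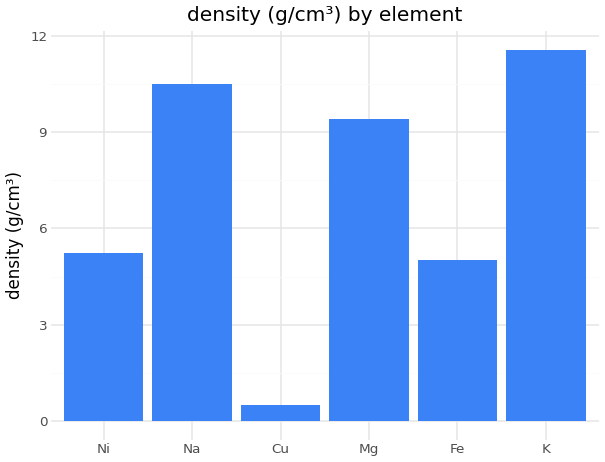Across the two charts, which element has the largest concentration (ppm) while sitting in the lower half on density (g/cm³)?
Fe

Chart 2 median density (g/cm³) ≈ 8; below-median elements: Ni, Cu, Fe. Among those, Fe has the highest concentration (ppm) (≈ 800).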